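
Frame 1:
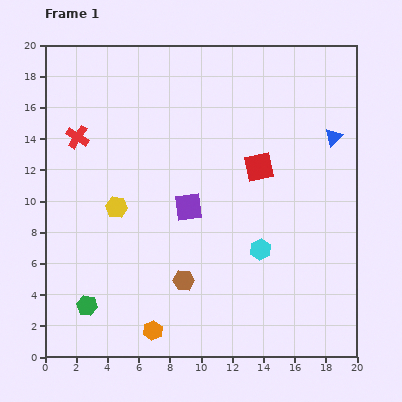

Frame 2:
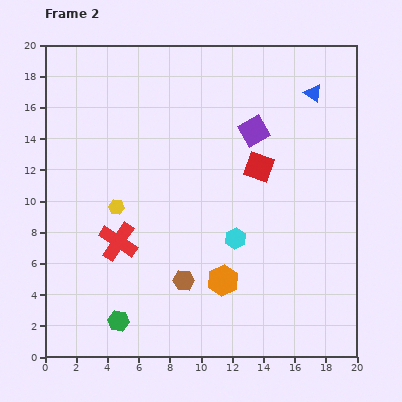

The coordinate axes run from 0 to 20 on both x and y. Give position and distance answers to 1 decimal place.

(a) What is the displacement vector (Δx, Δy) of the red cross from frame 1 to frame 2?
(2.6, -6.7)

The red cross was at (2.1, 14.1) in frame 1 and (4.7, 7.4) in frame 2.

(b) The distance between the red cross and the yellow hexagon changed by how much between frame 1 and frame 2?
-2.9

Distance in frame 1: 5.1. Distance in frame 2: 2.2.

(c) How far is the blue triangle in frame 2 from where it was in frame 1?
3.1

The blue triangle moved from (18.5, 14.1) to (17.2, 16.9), a distance of √(1.3² + 2.8²) ≈ 3.1.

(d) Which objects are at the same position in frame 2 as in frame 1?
the brown hexagon, the red square, the yellow hexagon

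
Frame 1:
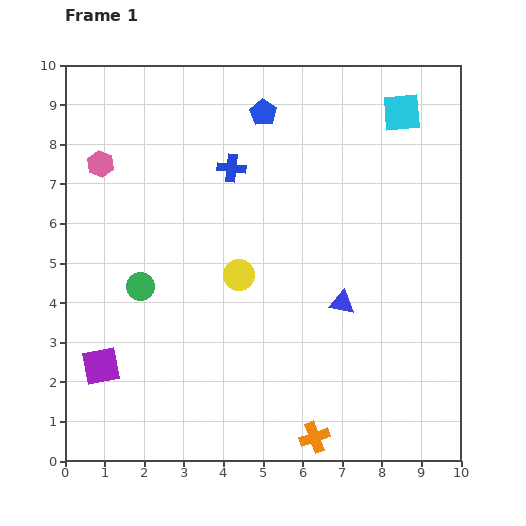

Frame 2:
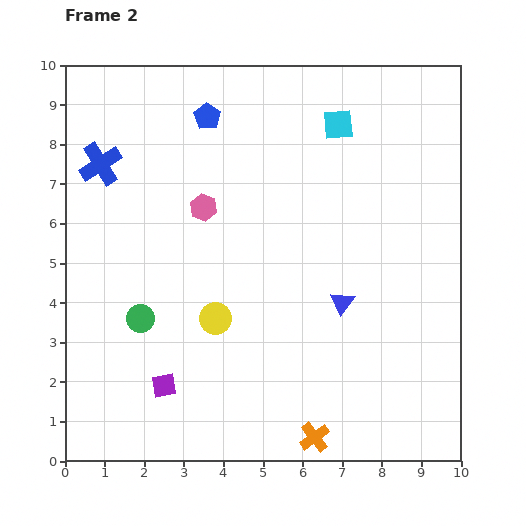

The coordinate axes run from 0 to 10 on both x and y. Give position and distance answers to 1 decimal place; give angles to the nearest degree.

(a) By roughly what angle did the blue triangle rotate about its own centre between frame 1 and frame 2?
54° clockwise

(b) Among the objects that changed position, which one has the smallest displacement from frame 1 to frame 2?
the green circle

(moved 0.8)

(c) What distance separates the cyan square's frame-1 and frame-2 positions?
1.6

The cyan square moved from (8.5, 8.8) to (6.9, 8.5), a distance of √(1.6² + 0.3²) ≈ 1.6.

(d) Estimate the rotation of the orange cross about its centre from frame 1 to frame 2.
17° counter-clockwise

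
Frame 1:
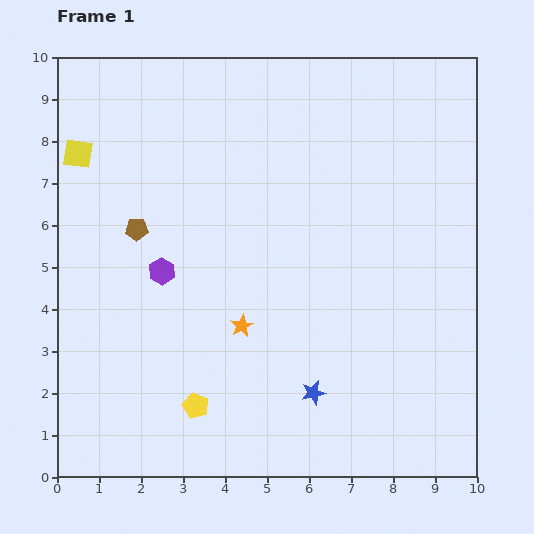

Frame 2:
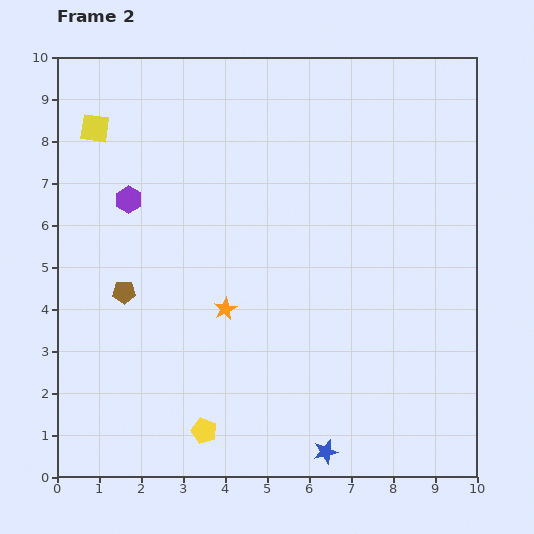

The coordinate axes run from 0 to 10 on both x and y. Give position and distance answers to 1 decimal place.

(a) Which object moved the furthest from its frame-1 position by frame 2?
the purple hexagon

(moved 1.9; next 1.5)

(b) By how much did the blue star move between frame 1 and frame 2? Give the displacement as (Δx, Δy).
(0.3, -1.4)

The blue star was at (6.1, 2.0) in frame 1 and (6.4, 0.6) in frame 2.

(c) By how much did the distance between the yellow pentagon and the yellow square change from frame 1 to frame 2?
+1.1

Distance in frame 1: 6.6. Distance in frame 2: 7.7.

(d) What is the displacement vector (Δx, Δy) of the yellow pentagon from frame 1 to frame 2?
(0.2, -0.6)

The yellow pentagon was at (3.3, 1.7) in frame 1 and (3.5, 1.1) in frame 2.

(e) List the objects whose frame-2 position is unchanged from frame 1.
none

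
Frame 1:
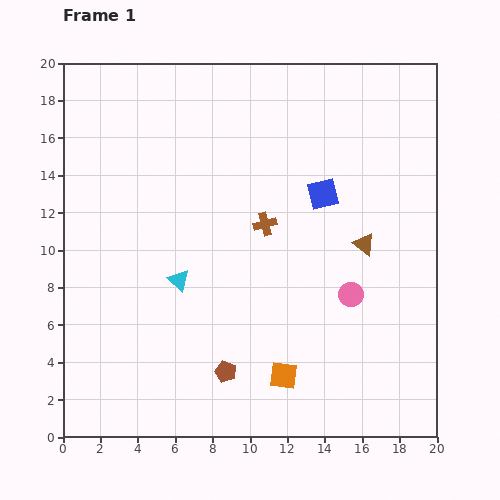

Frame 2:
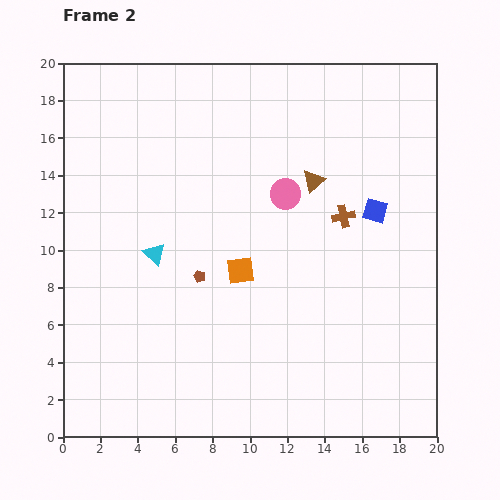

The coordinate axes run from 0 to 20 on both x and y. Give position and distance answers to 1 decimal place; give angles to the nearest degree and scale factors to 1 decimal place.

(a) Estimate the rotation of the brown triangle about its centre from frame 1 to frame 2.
42° clockwise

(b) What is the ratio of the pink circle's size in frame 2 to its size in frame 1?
1.3×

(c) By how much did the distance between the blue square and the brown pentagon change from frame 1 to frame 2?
-0.8

Distance in frame 1: 10.8. Distance in frame 2: 10.0.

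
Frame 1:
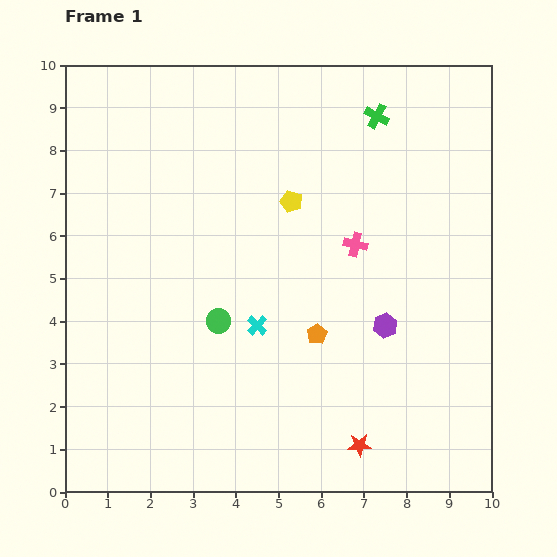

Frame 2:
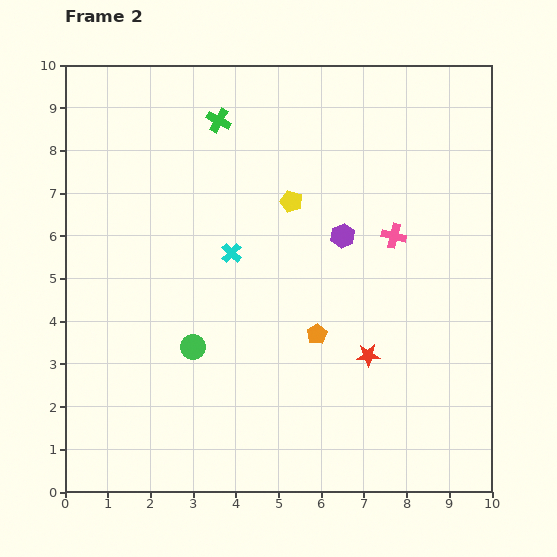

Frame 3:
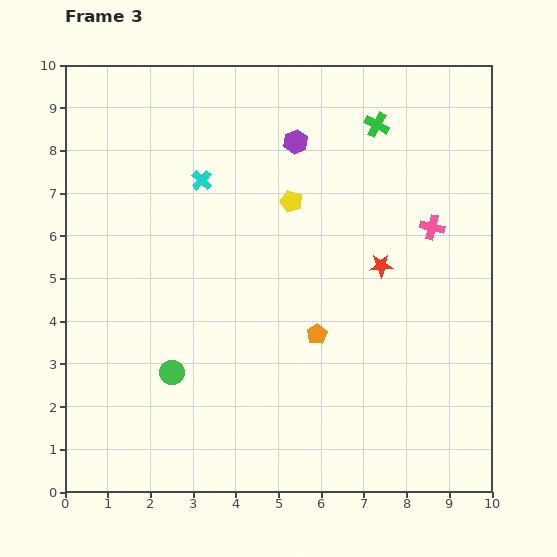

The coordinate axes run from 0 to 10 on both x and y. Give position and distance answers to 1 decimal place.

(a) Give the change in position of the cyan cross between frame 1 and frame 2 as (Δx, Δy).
(-0.6, 1.7)

The cyan cross was at (4.5, 3.9) in frame 1 and (3.9, 5.6) in frame 2.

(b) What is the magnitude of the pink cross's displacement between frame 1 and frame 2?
0.9

The pink cross moved from (6.8, 5.8) to (7.7, 6.0), a distance of √(0.9² + 0.2²) ≈ 0.9.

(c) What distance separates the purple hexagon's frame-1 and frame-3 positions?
4.8

The purple hexagon moved from (7.5, 3.9) to (5.4, 8.2), a distance of √(2.1² + 4.3²) ≈ 4.8.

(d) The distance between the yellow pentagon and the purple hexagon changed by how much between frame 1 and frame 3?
-2.2

Distance in frame 1: 3.6. Distance in frame 3: 1.4.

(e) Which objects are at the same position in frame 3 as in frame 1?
the yellow pentagon, the orange pentagon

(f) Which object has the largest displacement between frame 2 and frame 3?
the green cross

(moved 3.7; next 2.5)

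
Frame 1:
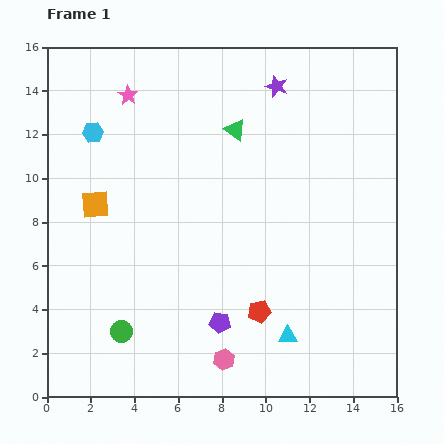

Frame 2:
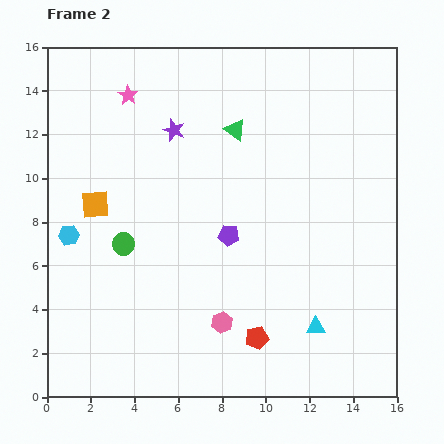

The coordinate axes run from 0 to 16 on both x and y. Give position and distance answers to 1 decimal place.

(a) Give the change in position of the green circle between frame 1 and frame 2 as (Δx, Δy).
(0.1, 4.0)

The green circle was at (3.4, 3.0) in frame 1 and (3.5, 7.0) in frame 2.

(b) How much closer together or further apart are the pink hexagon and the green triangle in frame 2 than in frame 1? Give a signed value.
-1.7

Distance in frame 1: 10.5. Distance in frame 2: 8.8.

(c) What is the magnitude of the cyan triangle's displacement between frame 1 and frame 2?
1.4

The cyan triangle moved from (11.0, 2.8) to (12.3, 3.2), a distance of √(1.3² + 0.4²) ≈ 1.4.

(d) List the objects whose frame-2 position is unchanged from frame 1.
the orange square, the pink star, the green triangle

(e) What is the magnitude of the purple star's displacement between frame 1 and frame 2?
5.1

The purple star moved from (10.5, 14.2) to (5.8, 12.2), a distance of √(4.7² + 2.0²) ≈ 5.1.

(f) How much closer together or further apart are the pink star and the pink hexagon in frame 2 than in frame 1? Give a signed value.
-1.6

Distance in frame 1: 12.9. Distance in frame 2: 11.3.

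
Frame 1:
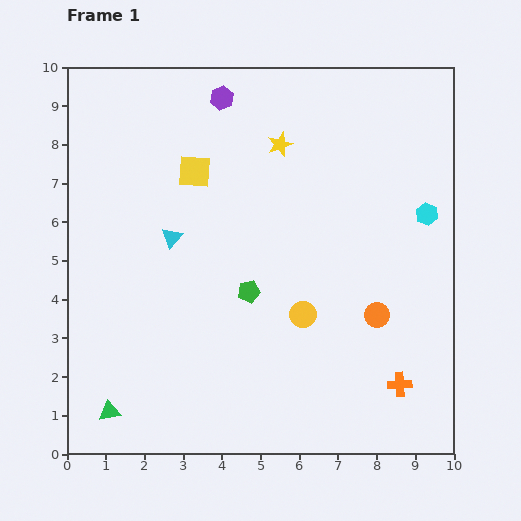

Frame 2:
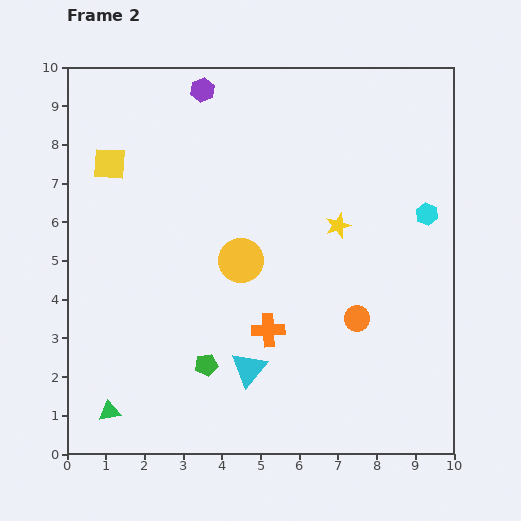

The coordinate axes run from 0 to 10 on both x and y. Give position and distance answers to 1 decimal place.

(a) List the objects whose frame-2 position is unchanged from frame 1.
the green triangle, the cyan hexagon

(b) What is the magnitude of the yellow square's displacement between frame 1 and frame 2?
2.2

The yellow square moved from (3.3, 7.3) to (1.1, 7.5), a distance of √(2.2² + 0.2²) ≈ 2.2.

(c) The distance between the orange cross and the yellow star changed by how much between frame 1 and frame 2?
-3.7

Distance in frame 1: 6.9. Distance in frame 2: 3.2.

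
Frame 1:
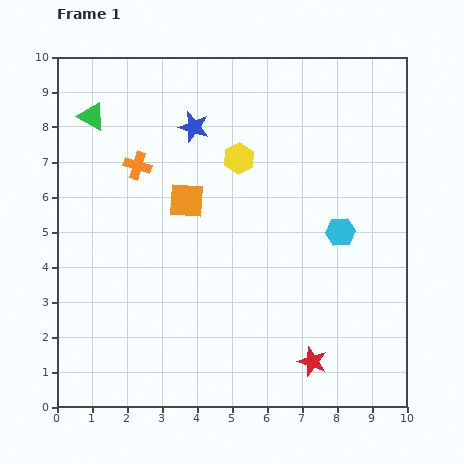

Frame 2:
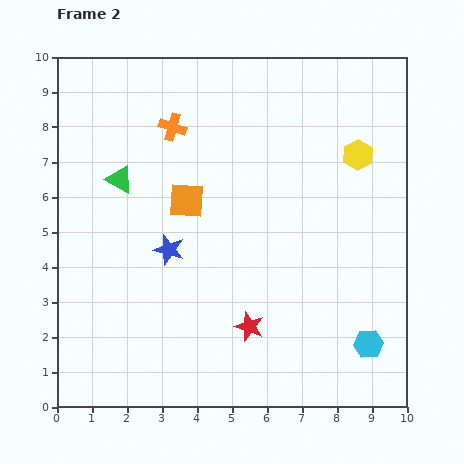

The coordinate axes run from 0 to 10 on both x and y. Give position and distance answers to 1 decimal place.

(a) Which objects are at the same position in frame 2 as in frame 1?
the orange square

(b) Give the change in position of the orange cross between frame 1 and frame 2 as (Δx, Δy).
(1.0, 1.1)

The orange cross was at (2.3, 6.9) in frame 1 and (3.3, 8.0) in frame 2.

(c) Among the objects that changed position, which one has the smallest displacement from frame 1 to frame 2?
the orange cross

(moved 1.5)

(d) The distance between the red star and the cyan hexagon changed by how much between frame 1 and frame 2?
-0.4

Distance in frame 1: 3.8. Distance in frame 2: 3.4.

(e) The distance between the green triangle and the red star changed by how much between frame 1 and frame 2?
-3.8

Distance in frame 1: 9.4. Distance in frame 2: 5.6.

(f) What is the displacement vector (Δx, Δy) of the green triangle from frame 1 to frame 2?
(0.8, -1.8)

The green triangle was at (1.0, 8.3) in frame 1 and (1.8, 6.5) in frame 2.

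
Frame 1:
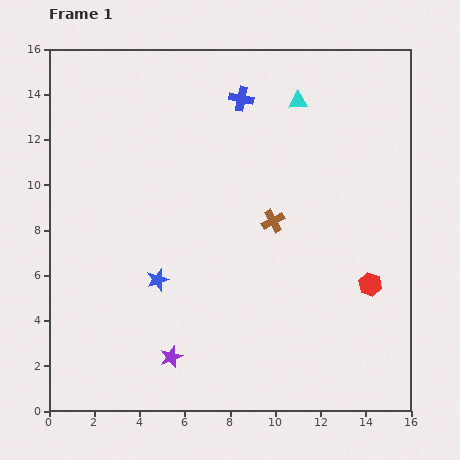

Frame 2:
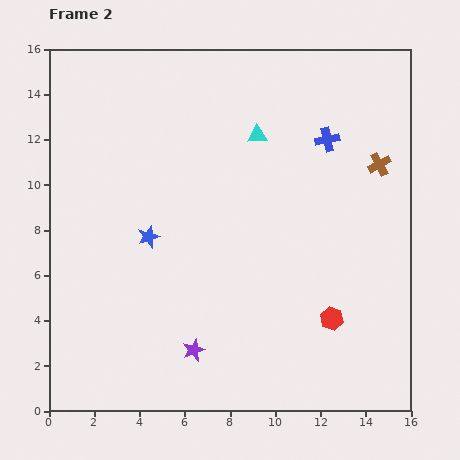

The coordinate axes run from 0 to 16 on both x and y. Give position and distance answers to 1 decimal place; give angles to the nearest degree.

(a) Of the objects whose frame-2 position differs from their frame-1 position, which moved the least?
the purple star

(moved 1.0)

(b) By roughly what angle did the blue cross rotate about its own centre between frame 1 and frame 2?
24° counter-clockwise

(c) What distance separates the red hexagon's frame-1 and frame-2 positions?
2.3

The red hexagon moved from (14.2, 5.6) to (12.5, 4.1), a distance of √(1.7² + 1.5²) ≈ 2.3.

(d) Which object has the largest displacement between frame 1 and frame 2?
the brown cross

(moved 5.3; next 4.2)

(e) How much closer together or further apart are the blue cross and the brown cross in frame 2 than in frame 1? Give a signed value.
-3.1

Distance in frame 1: 5.6. Distance in frame 2: 2.5.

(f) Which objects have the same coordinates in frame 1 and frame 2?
none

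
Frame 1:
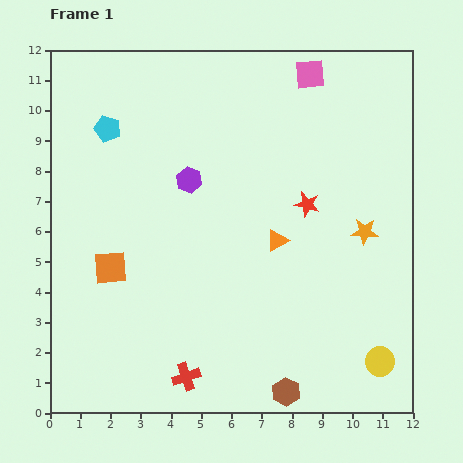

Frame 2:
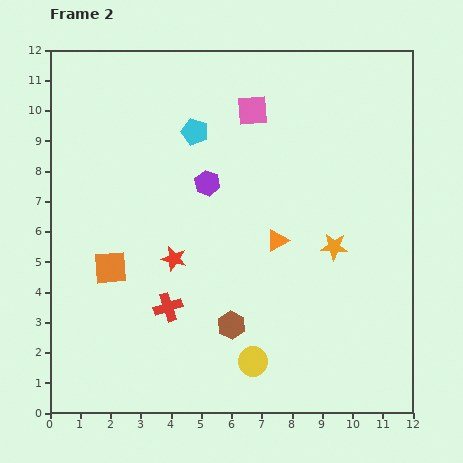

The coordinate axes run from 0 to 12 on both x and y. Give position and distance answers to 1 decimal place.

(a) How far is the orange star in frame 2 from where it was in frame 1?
1.1

The orange star moved from (10.4, 6.0) to (9.4, 5.5), a distance of √(1.0² + 0.5²) ≈ 1.1.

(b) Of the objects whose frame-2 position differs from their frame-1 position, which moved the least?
the purple hexagon

(moved 0.6)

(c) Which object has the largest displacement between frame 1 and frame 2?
the red star

(moved 4.8; next 4.2)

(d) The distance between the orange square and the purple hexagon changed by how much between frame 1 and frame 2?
+0.4

Distance in frame 1: 3.9. Distance in frame 2: 4.3.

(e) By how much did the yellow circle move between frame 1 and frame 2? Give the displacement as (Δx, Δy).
(-4.2, 0.0)

The yellow circle was at (10.9, 1.7) in frame 1 and (6.7, 1.7) in frame 2.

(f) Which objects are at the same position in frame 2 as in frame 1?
the orange square, the orange triangle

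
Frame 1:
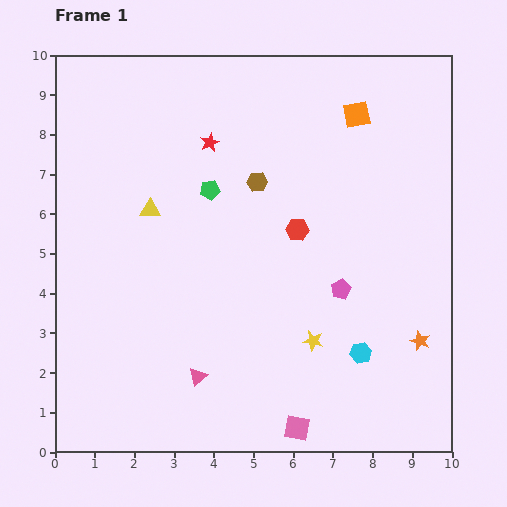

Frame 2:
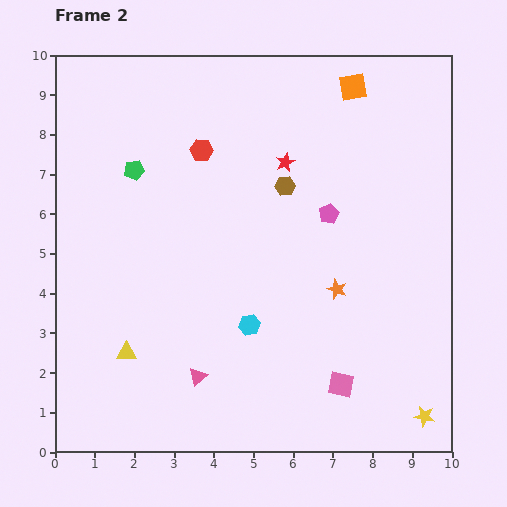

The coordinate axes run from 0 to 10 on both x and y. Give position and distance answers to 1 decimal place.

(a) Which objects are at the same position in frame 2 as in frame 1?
the pink triangle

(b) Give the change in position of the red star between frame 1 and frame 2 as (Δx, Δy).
(1.9, -0.5)

The red star was at (3.9, 7.8) in frame 1 and (5.8, 7.3) in frame 2.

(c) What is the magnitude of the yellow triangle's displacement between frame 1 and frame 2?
3.6

The yellow triangle moved from (2.4, 6.1) to (1.8, 2.5), a distance of √(0.6² + 3.6²) ≈ 3.6.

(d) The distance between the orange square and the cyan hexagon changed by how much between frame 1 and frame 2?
+0.5

Distance in frame 1: 6.0. Distance in frame 2: 6.5.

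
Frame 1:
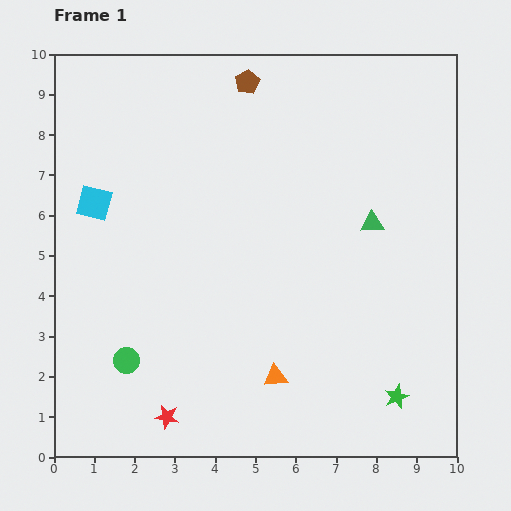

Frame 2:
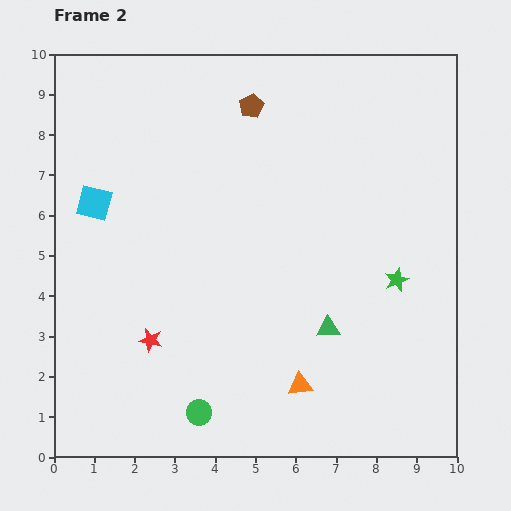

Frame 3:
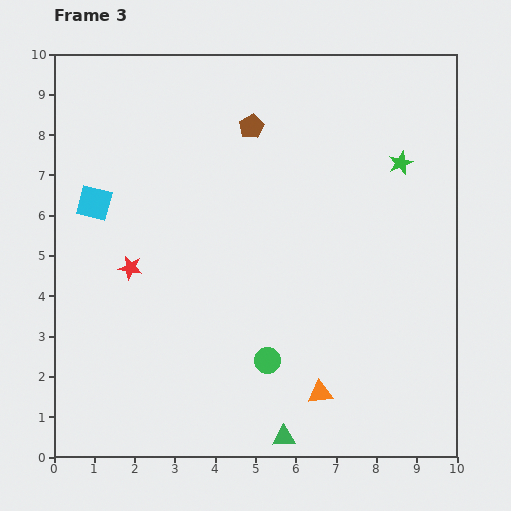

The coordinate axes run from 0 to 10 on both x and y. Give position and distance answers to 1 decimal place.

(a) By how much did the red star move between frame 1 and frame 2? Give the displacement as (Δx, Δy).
(-0.4, 1.9)

The red star was at (2.8, 1.0) in frame 1 and (2.4, 2.9) in frame 2.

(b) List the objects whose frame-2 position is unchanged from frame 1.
the cyan square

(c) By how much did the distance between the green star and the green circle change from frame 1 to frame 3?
-0.9

Distance in frame 1: 6.8. Distance in frame 3: 5.9.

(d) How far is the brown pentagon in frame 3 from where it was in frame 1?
1.1

The brown pentagon moved from (4.8, 9.3) to (4.9, 8.2), a distance of √(0.1² + 1.1²) ≈ 1.1.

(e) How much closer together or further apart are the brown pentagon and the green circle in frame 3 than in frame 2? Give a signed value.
-1.9

Distance in frame 2: 7.7. Distance in frame 3: 5.8.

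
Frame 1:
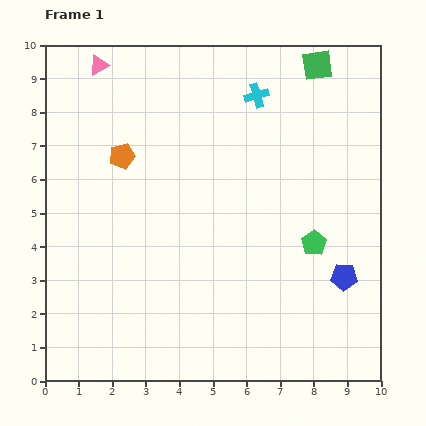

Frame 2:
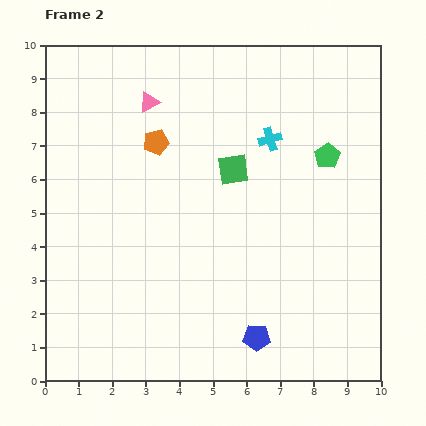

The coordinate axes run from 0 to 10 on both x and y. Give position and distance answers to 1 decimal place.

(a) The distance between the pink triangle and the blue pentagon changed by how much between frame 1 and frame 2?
-1.9

Distance in frame 1: 9.6. Distance in frame 2: 7.7.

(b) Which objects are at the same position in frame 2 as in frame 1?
none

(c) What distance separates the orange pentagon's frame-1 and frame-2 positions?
1.1

The orange pentagon moved from (2.3, 6.7) to (3.3, 7.1), a distance of √(1.0² + 0.4²) ≈ 1.1.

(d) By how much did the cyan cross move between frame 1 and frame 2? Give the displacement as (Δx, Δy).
(0.4, -1.3)

The cyan cross was at (6.3, 8.5) in frame 1 and (6.7, 7.2) in frame 2.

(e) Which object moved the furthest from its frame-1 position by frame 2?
the green square

(moved 4.0; next 3.2)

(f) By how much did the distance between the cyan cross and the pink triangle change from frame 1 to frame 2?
-1.0

Distance in frame 1: 4.8. Distance in frame 2: 3.8.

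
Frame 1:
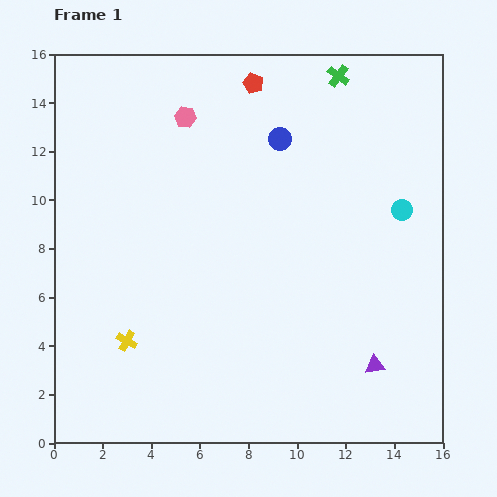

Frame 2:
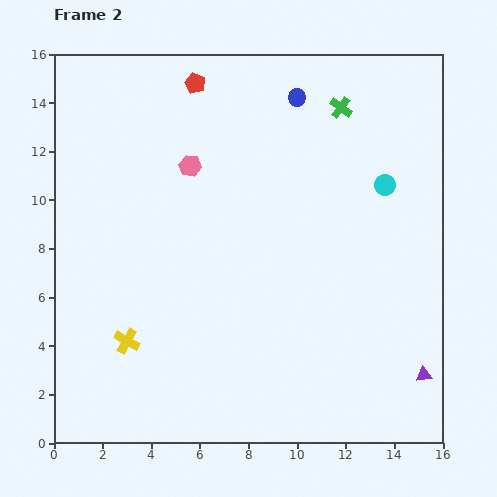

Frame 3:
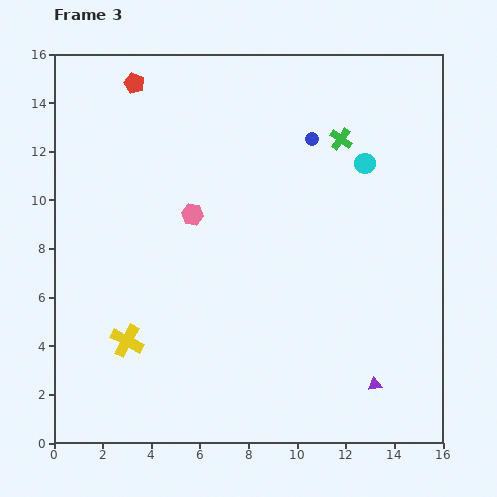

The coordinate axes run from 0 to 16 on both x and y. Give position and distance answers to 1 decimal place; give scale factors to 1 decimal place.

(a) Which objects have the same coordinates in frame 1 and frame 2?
the yellow cross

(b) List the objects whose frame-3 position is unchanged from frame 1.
the yellow cross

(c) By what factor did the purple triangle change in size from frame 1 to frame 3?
0.7×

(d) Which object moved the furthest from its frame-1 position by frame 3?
the red pentagon

(moved 4.9; next 4.0)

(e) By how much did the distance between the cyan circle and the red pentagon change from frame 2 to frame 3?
+1.2

Distance in frame 2: 8.9. Distance in frame 3: 10.1.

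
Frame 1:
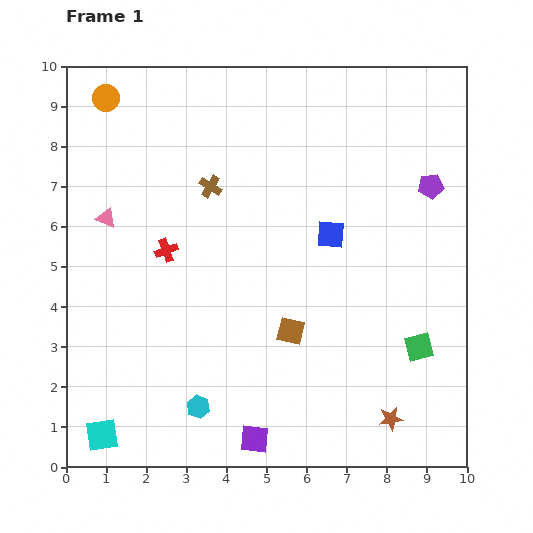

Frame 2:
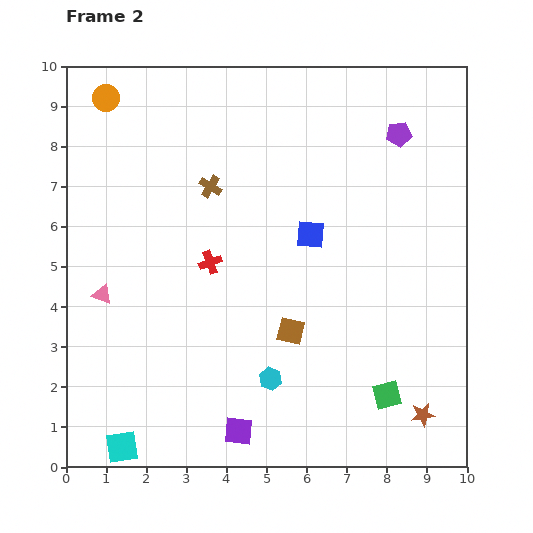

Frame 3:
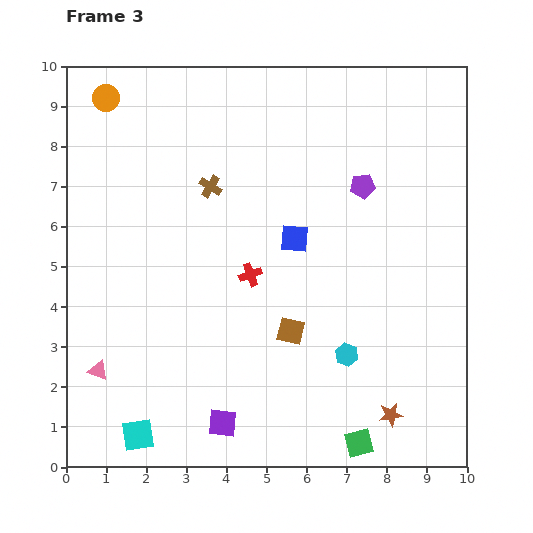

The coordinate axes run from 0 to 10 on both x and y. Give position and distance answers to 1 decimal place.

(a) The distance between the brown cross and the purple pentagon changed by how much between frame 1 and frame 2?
-0.6

Distance in frame 1: 5.5. Distance in frame 2: 4.9.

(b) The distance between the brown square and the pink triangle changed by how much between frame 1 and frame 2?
-0.6

Distance in frame 1: 5.4. Distance in frame 2: 4.8.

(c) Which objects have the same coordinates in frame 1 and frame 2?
the orange circle, the brown square, the brown cross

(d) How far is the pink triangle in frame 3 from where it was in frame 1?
3.8

The pink triangle moved from (1.0, 6.2) to (0.8, 2.4), a distance of √(0.2² + 3.8²) ≈ 3.8.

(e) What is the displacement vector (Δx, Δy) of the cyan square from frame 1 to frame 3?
(0.9, 0.0)

The cyan square was at (0.9, 0.8) in frame 1 and (1.8, 0.8) in frame 3.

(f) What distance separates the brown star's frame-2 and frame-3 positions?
0.8

The brown star moved from (8.9, 1.3) to (8.1, 1.3), a distance of √(0.8² + 0.0²) ≈ 0.8.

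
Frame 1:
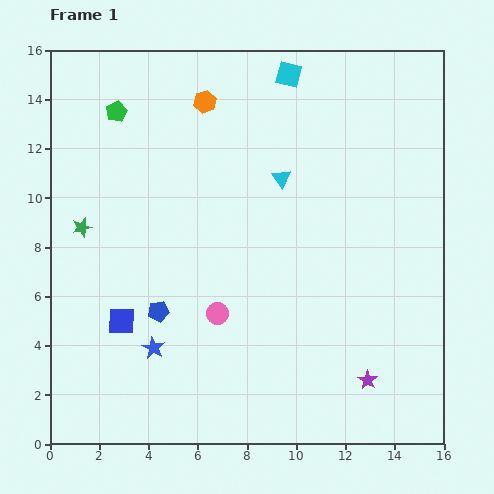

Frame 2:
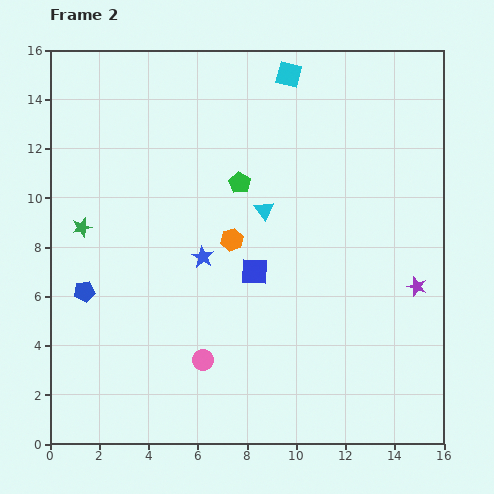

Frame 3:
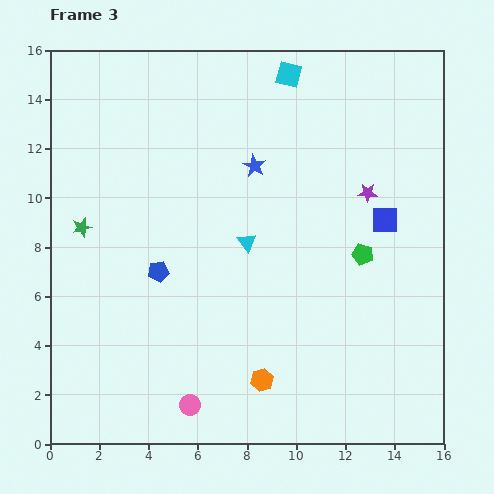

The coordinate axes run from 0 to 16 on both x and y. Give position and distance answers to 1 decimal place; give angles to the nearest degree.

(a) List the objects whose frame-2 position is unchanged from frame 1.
the cyan square, the green star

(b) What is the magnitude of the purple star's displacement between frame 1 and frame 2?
4.3

The purple star moved from (12.9, 2.6) to (14.9, 6.4), a distance of √(2.0² + 3.8²) ≈ 4.3.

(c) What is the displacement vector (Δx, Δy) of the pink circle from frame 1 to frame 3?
(-1.1, -3.7)

The pink circle was at (6.8, 5.3) in frame 1 and (5.7, 1.6) in frame 3.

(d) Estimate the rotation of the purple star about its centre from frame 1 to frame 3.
31° counter-clockwise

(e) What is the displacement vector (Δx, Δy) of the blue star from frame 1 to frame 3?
(4.1, 7.4)

The blue star was at (4.2, 3.9) in frame 1 and (8.3, 11.3) in frame 3.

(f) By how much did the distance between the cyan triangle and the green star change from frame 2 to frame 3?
-0.7

Distance in frame 2: 7.4. Distance in frame 3: 6.7.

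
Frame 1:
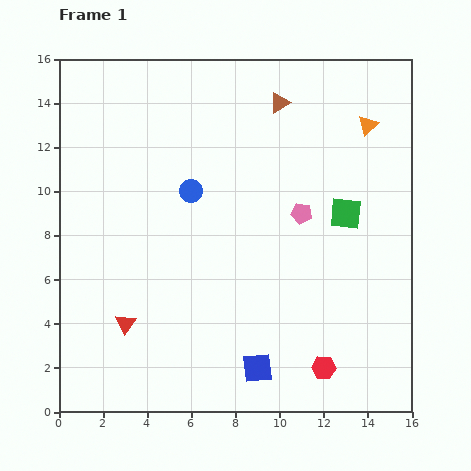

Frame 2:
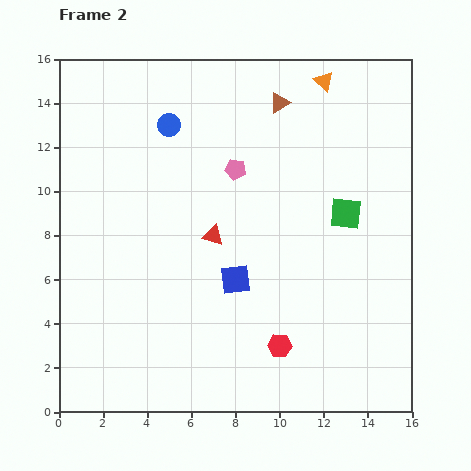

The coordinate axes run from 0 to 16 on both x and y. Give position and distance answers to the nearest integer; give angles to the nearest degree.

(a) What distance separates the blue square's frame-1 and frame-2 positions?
4

The blue square moved from (9, 2) to (8, 6), a distance of √(1² + 4²) ≈ 4.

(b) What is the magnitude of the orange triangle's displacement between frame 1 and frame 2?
3

The orange triangle moved from (14, 13) to (12, 15), a distance of √(2² + 2²) ≈ 3.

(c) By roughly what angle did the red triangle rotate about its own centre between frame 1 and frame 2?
49° counter-clockwise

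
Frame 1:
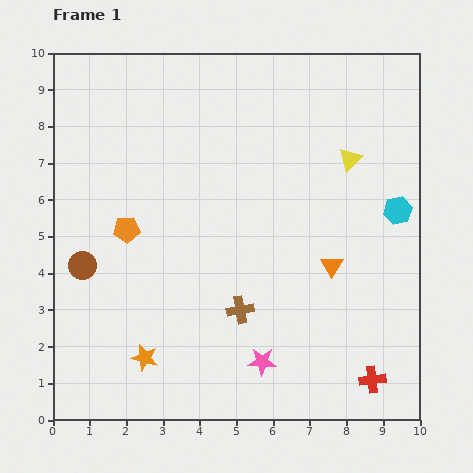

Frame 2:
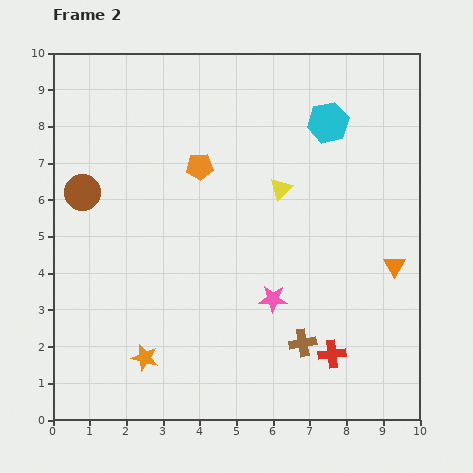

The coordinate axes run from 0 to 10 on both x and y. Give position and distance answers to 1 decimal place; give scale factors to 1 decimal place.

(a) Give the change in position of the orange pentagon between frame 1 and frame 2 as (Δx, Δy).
(2.0, 1.7)

The orange pentagon was at (2.0, 5.2) in frame 1 and (4.0, 6.9) in frame 2.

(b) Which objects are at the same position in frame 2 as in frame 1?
the orange star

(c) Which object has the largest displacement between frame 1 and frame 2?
the cyan hexagon

(moved 3.1; next 2.6)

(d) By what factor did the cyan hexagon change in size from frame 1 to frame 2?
1.5×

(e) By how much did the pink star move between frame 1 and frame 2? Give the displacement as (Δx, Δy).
(0.3, 1.7)

The pink star was at (5.7, 1.6) in frame 1 and (6.0, 3.3) in frame 2.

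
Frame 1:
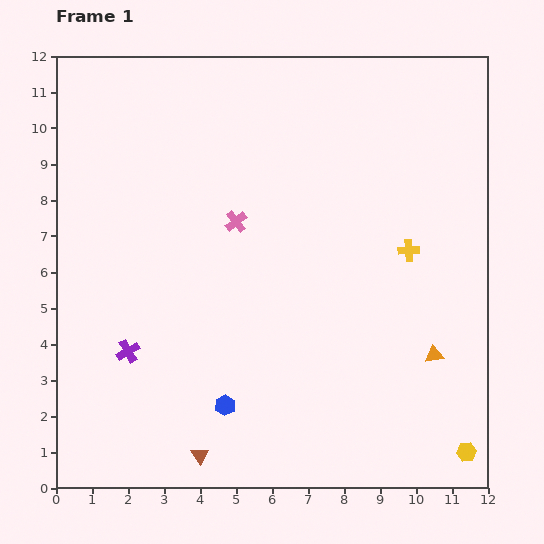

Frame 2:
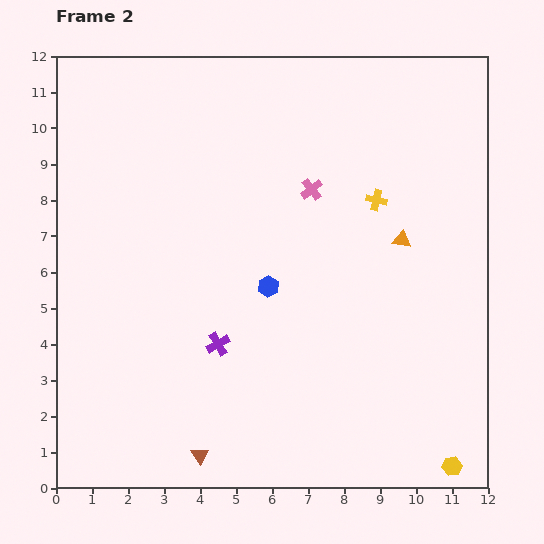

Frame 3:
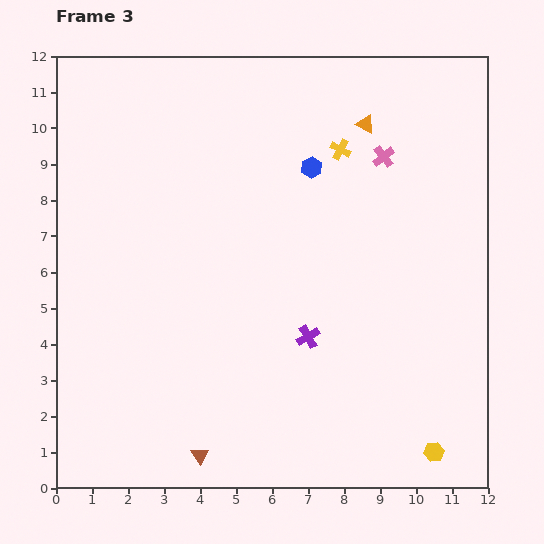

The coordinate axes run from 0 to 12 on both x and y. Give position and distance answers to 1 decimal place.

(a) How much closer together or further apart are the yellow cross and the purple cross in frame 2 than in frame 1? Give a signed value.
-2.4

Distance in frame 1: 8.3. Distance in frame 2: 5.9.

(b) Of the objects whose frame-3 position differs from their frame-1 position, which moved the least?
the yellow hexagon

(moved 0.9)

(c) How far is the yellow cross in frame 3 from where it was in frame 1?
3.4

The yellow cross moved from (9.8, 6.6) to (7.9, 9.4), a distance of √(1.9² + 2.8²) ≈ 3.4.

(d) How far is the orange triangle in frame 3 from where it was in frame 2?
3.4

The orange triangle moved from (9.6, 6.9) to (8.6, 10.1), a distance of √(1.0² + 3.2²) ≈ 3.4.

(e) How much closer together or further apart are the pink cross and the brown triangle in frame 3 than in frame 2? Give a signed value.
+1.7

Distance in frame 2: 8.0. Distance in frame 3: 9.7.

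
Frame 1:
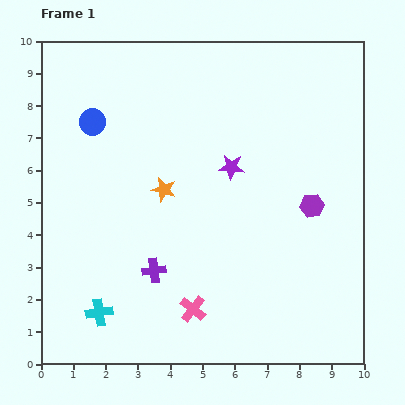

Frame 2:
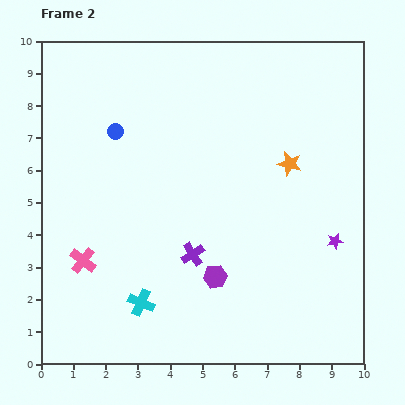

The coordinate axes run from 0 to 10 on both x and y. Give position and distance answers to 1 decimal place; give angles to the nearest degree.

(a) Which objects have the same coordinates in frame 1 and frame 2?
none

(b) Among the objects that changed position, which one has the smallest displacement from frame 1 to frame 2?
the blue circle

(moved 0.8)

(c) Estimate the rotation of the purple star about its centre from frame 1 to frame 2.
16° counter-clockwise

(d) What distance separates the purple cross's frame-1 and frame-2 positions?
1.3

The purple cross moved from (3.5, 2.9) to (4.7, 3.4), a distance of √(1.2² + 0.5²) ≈ 1.3.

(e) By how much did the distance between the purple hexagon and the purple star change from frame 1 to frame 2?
+1.1

Distance in frame 1: 2.8. Distance in frame 2: 3.9.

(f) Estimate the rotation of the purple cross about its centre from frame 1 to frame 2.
27° counter-clockwise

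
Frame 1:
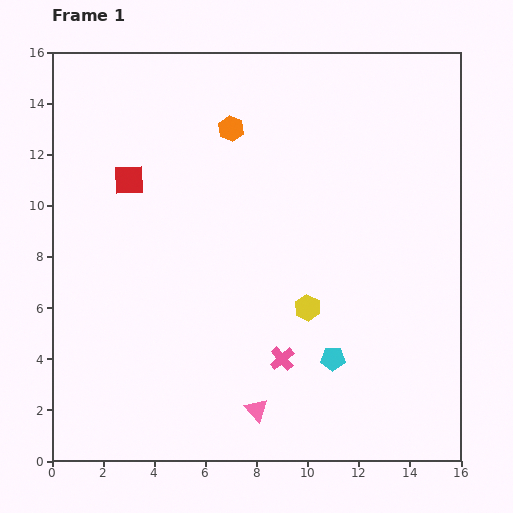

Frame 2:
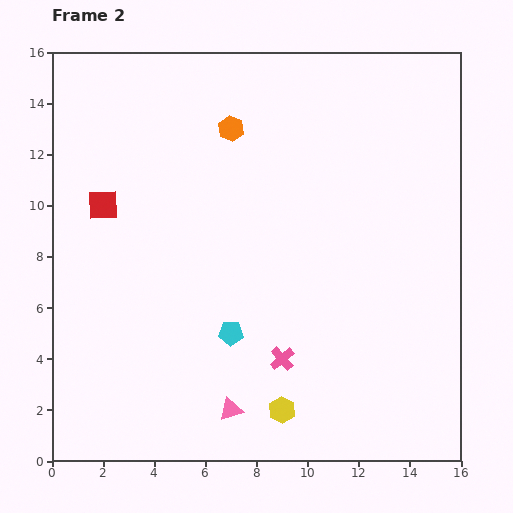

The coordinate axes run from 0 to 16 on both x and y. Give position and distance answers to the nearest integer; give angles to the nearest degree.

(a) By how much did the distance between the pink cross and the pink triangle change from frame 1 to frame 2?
+1

Distance in frame 1: 2. Distance in frame 2: 3.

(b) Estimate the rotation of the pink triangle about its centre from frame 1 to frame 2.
54° clockwise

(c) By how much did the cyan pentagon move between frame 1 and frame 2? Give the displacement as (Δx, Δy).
(-4, 1)

The cyan pentagon was at (11, 4) in frame 1 and (7, 5) in frame 2.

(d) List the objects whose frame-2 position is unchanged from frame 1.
the orange hexagon, the pink cross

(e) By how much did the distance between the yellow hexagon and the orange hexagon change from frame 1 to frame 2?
+3

Distance in frame 1: 8. Distance in frame 2: 11.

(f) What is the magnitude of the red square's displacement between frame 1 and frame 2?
1

The red square moved from (3, 11) to (2, 10), a distance of √(1² + 1²) ≈ 1.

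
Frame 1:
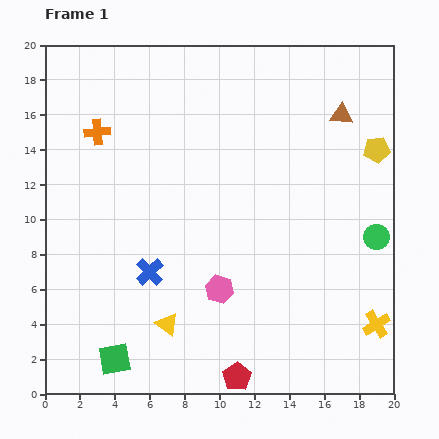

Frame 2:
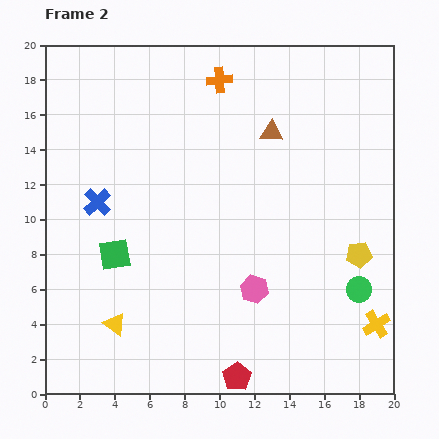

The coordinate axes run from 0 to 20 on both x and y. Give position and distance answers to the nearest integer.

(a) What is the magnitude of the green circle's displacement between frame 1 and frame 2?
3

The green circle moved from (19, 9) to (18, 6), a distance of √(1² + 3²) ≈ 3.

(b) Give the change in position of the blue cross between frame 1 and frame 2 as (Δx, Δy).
(-3, 4)

The blue cross was at (6, 7) in frame 1 and (3, 11) in frame 2.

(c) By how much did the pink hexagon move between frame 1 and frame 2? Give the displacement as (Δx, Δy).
(2, 0)

The pink hexagon was at (10, 6) in frame 1 and (12, 6) in frame 2.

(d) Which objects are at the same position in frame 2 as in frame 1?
the red pentagon, the yellow cross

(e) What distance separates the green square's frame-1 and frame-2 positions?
6

The green square moved from (4, 2) to (4, 8), a distance of √(0² + 6²) ≈ 6.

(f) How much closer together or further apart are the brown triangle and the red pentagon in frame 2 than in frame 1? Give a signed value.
-2

Distance in frame 1: 16. Distance in frame 2: 14.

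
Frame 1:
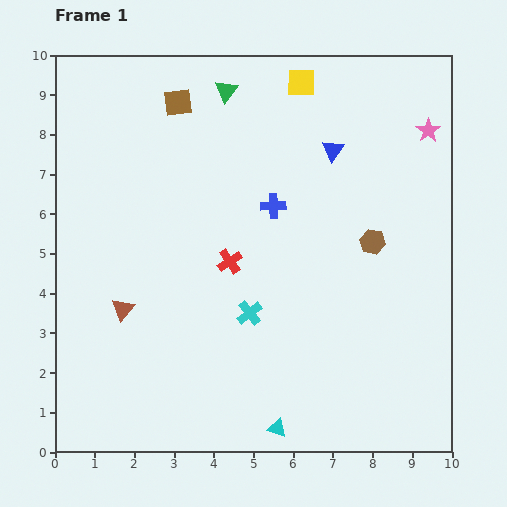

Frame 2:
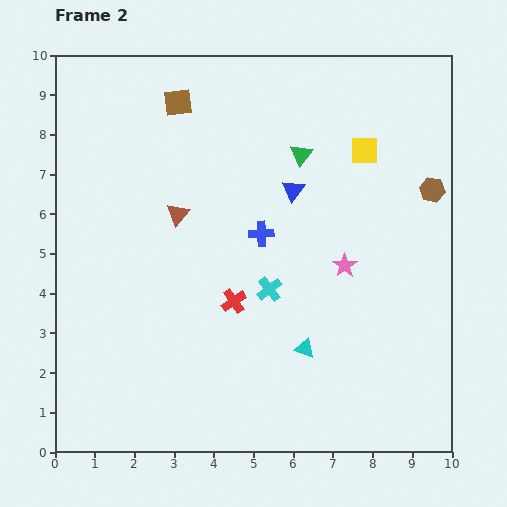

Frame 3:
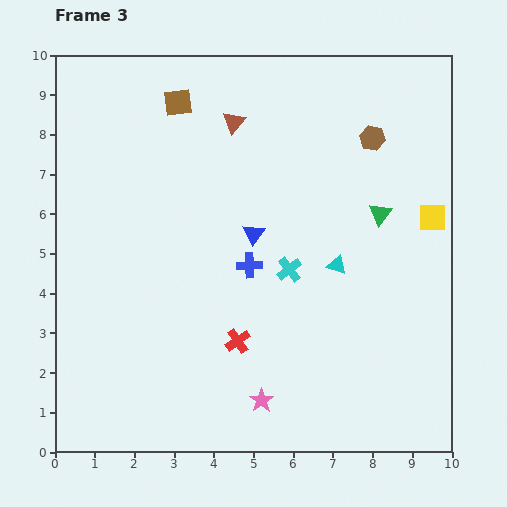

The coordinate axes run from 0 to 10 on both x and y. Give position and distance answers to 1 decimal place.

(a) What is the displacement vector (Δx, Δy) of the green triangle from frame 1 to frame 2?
(1.9, -1.6)

The green triangle was at (4.3, 9.1) in frame 1 and (6.2, 7.5) in frame 2.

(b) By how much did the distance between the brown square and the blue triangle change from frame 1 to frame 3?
-0.3

Distance in frame 1: 4.1. Distance in frame 3: 3.8.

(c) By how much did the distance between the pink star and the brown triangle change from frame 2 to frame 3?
+2.6

Distance in frame 2: 4.4. Distance in frame 3: 7.0.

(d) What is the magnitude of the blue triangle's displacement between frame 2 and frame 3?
1.5

The blue triangle moved from (6.0, 6.6) to (5.0, 5.5), a distance of √(1.0² + 1.1²) ≈ 1.5.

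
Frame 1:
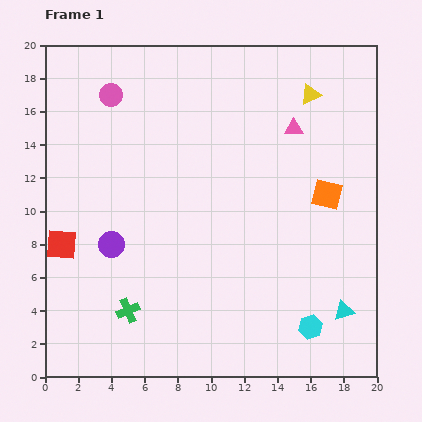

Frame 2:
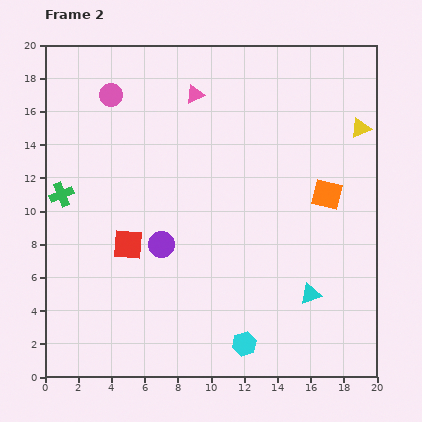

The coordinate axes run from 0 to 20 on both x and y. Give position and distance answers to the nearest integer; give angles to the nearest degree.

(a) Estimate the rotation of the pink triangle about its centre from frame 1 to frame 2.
24° counter-clockwise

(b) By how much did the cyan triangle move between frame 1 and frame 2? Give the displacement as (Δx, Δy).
(-2, 1)

The cyan triangle was at (18, 4) in frame 1 and (16, 5) in frame 2.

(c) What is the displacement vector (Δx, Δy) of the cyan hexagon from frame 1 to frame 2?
(-4, -1)

The cyan hexagon was at (16, 3) in frame 1 and (12, 2) in frame 2.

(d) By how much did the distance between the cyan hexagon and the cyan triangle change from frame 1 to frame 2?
+3

Distance in frame 1: 2. Distance in frame 2: 5.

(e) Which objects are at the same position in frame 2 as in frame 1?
the pink circle, the orange square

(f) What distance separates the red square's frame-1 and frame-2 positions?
4

The red square moved from (1, 8) to (5, 8), a distance of √(4² + 0²) ≈ 4.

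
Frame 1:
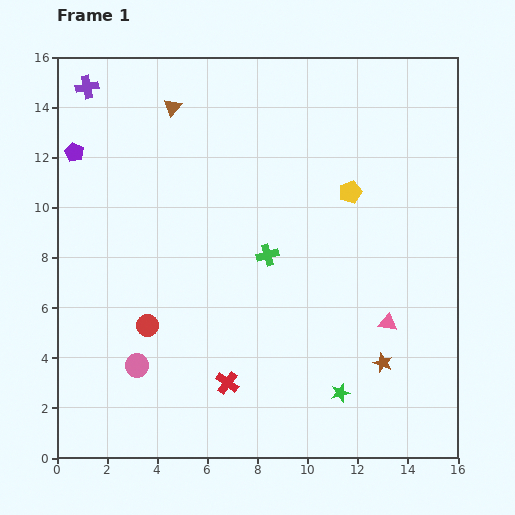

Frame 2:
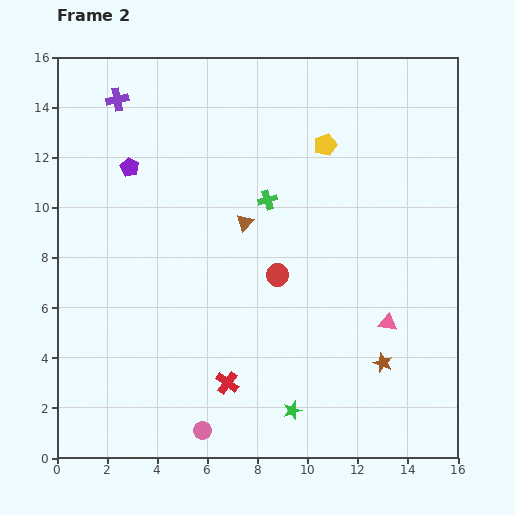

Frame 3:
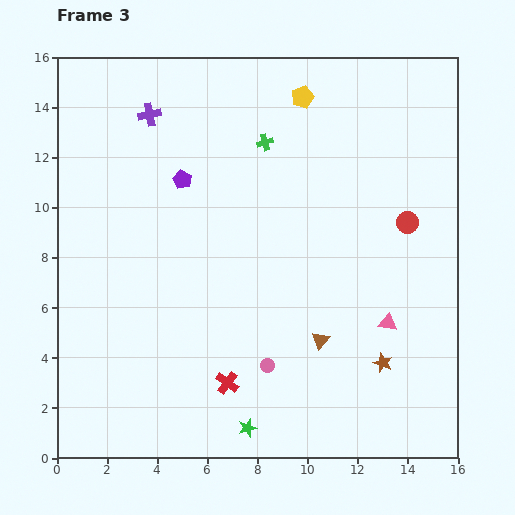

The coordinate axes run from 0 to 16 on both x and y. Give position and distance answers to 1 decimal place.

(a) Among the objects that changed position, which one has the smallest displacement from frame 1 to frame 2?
the purple cross

(moved 1.3)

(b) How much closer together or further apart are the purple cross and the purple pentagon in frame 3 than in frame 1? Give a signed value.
+0.3

Distance in frame 1: 2.6. Distance in frame 3: 2.9.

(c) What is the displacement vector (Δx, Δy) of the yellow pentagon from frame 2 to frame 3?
(-0.9, 1.9)

The yellow pentagon was at (10.7, 12.5) in frame 2 and (9.8, 14.4) in frame 3.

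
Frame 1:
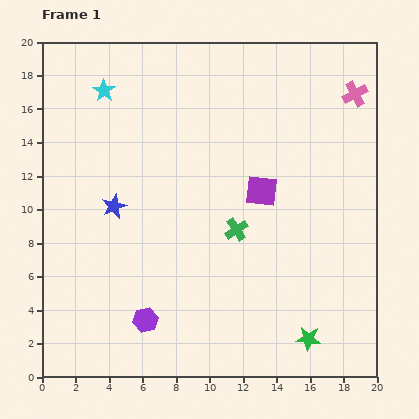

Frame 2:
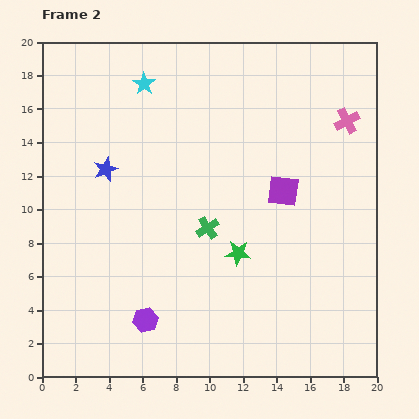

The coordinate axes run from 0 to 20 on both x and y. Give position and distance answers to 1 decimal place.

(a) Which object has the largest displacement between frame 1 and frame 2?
the green star

(moved 6.6; next 2.4)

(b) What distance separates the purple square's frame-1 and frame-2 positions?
1.3

The purple square moved from (13.1, 11.1) to (14.4, 11.1), a distance of √(1.3² + 0.0²) ≈ 1.3.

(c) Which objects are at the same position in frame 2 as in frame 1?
the purple hexagon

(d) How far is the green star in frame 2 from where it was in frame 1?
6.6

The green star moved from (15.9, 2.3) to (11.7, 7.4), a distance of √(4.2² + 5.1²) ≈ 6.6.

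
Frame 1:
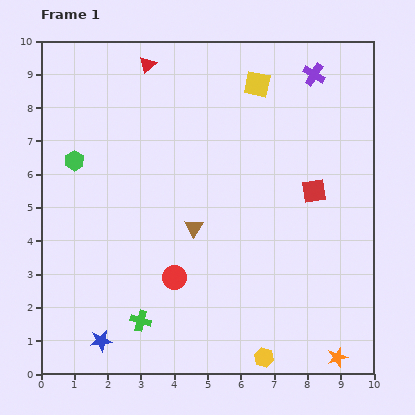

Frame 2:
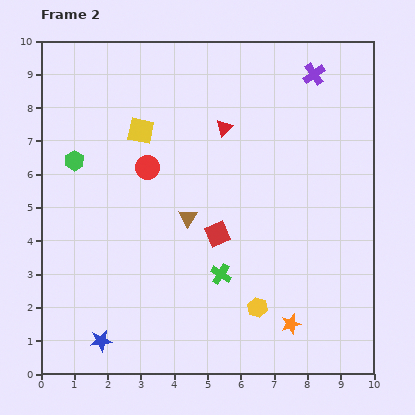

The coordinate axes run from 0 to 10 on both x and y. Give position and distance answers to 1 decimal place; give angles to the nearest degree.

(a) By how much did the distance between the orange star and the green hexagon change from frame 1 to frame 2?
-1.8

Distance in frame 1: 9.9. Distance in frame 2: 8.1.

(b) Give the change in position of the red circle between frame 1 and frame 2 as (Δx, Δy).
(-0.8, 3.3)

The red circle was at (4.0, 2.9) in frame 1 and (3.2, 6.2) in frame 2.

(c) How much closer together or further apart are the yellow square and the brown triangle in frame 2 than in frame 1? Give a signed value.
-1.7

Distance in frame 1: 4.7. Distance in frame 2: 3.0.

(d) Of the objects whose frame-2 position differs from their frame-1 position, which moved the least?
the brown triangle

(moved 0.4)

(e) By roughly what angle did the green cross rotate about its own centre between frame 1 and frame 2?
16° clockwise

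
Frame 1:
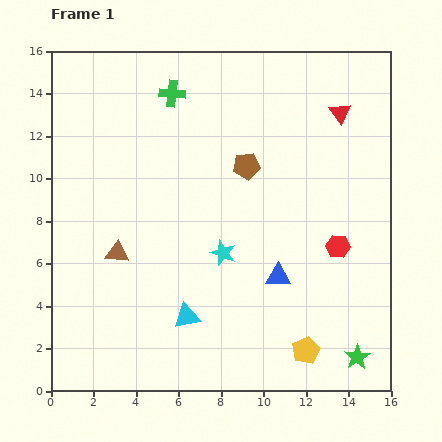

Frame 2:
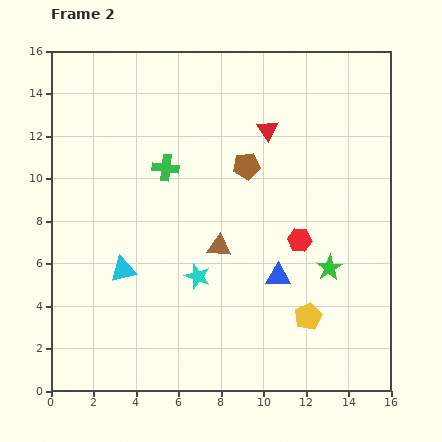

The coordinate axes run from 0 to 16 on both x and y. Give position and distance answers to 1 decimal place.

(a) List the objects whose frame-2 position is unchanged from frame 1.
the brown pentagon, the blue triangle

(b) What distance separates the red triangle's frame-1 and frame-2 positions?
3.5

The red triangle moved from (13.6, 13.1) to (10.2, 12.3), a distance of √(3.4² + 0.8²) ≈ 3.5.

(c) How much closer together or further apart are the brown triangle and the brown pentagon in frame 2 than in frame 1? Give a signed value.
-3.3

Distance in frame 1: 7.3. Distance in frame 2: 4.0.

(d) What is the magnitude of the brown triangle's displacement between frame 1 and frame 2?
4.8

The brown triangle moved from (3.1, 6.5) to (7.9, 6.8), a distance of √(4.8² + 0.3²) ≈ 4.8.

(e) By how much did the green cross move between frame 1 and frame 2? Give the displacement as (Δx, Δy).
(-0.3, -3.5)

The green cross was at (5.7, 14.0) in frame 1 and (5.4, 10.5) in frame 2.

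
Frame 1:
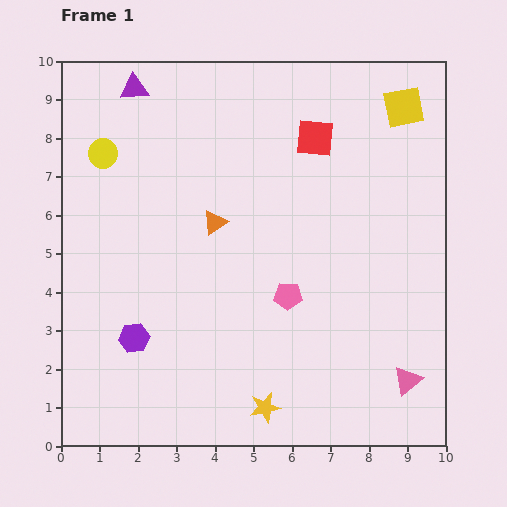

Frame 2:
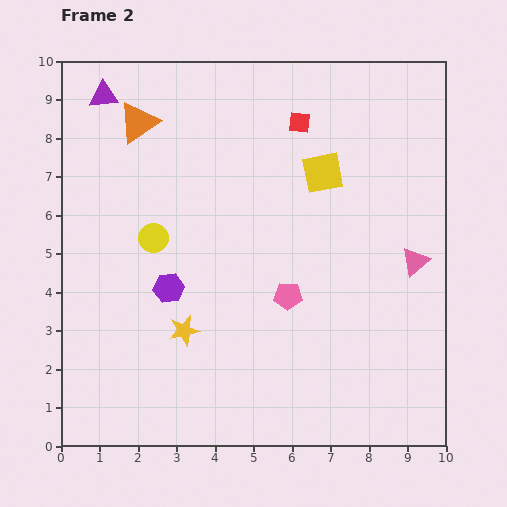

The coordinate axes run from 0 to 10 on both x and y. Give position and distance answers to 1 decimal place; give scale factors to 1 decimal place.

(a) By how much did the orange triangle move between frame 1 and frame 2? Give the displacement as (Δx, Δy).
(-2.0, 2.6)

The orange triangle was at (4.0, 5.8) in frame 1 and (2.0, 8.4) in frame 2.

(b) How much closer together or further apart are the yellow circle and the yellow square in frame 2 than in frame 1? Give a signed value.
-3.2

Distance in frame 1: 7.9. Distance in frame 2: 4.7.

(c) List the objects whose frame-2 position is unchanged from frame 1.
the pink pentagon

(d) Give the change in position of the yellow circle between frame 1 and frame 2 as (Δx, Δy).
(1.3, -2.2)

The yellow circle was at (1.1, 7.6) in frame 1 and (2.4, 5.4) in frame 2.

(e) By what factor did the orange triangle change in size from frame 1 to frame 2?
1.7×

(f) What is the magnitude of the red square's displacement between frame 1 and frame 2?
0.6

The red square moved from (6.6, 8.0) to (6.2, 8.4), a distance of √(0.4² + 0.4²) ≈ 0.6.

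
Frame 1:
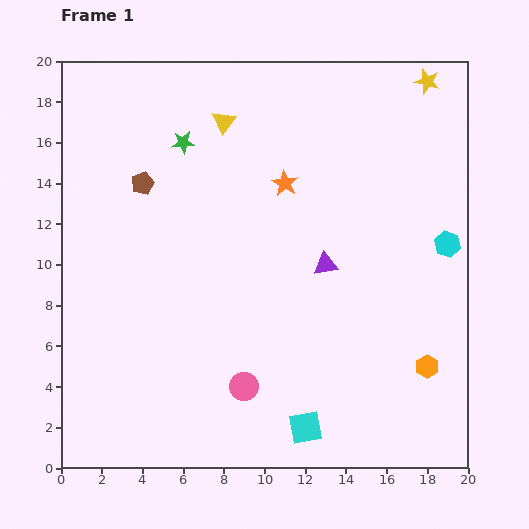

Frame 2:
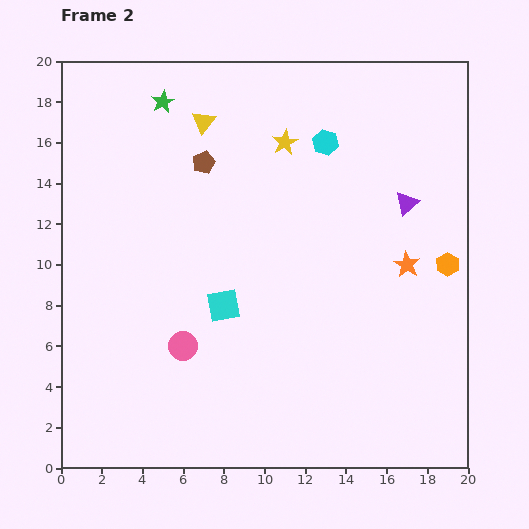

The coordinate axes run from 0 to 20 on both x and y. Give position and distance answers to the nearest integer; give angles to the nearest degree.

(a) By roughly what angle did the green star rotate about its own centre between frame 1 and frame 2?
25° counter-clockwise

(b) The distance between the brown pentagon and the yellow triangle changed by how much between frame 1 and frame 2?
-3

Distance in frame 1: 5. Distance in frame 2: 2.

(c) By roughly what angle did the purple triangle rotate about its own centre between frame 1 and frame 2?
32° counter-clockwise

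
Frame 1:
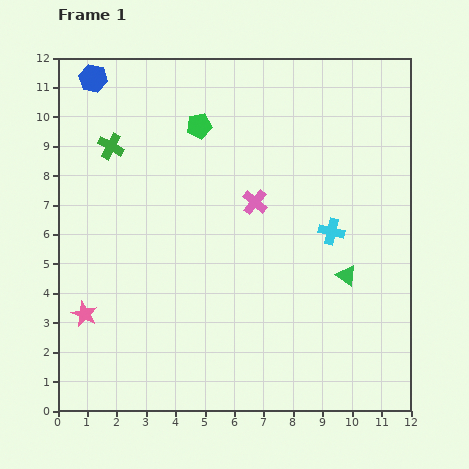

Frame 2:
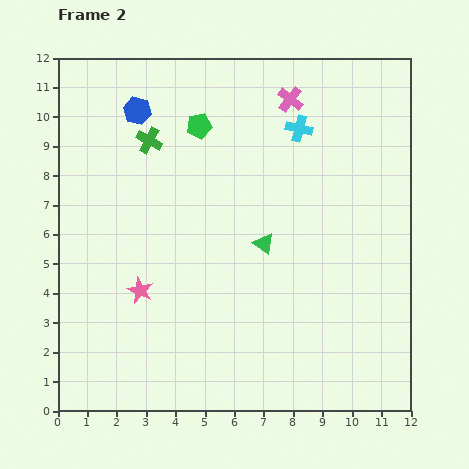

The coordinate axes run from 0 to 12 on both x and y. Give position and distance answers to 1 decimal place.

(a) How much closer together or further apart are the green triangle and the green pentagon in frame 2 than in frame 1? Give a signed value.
-2.5

Distance in frame 1: 7.1. Distance in frame 2: 4.6.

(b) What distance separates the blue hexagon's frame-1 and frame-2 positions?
1.9

The blue hexagon moved from (1.2, 11.3) to (2.7, 10.2), a distance of √(1.5² + 1.1²) ≈ 1.9.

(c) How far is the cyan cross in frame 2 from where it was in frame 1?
3.7

The cyan cross moved from (9.3, 6.1) to (8.2, 9.6), a distance of √(1.1² + 3.5²) ≈ 3.7.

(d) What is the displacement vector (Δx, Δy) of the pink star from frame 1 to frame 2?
(1.9, 0.8)

The pink star was at (0.9, 3.3) in frame 1 and (2.8, 4.1) in frame 2.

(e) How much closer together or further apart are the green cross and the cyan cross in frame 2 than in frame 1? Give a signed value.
-2.9

Distance in frame 1: 8.0. Distance in frame 2: 5.1.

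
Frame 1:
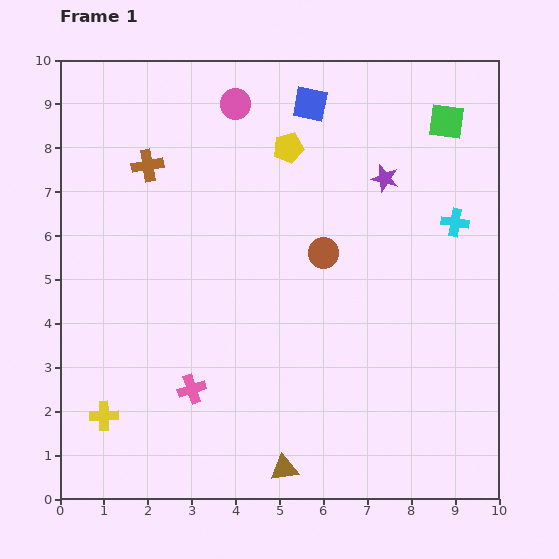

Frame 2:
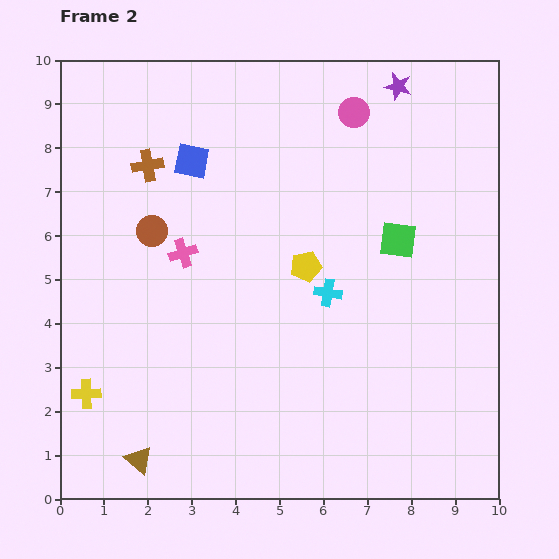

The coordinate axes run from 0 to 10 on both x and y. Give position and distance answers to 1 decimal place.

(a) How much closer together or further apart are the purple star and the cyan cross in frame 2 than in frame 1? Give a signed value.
+3.1

Distance in frame 1: 1.9. Distance in frame 2: 5.0.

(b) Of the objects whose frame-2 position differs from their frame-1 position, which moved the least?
the yellow cross

(moved 0.6)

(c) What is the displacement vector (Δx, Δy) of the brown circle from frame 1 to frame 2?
(-3.9, 0.5)

The brown circle was at (6.0, 5.6) in frame 1 and (2.1, 6.1) in frame 2.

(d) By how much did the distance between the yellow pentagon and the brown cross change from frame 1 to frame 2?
+1.1

Distance in frame 1: 3.2. Distance in frame 2: 4.3.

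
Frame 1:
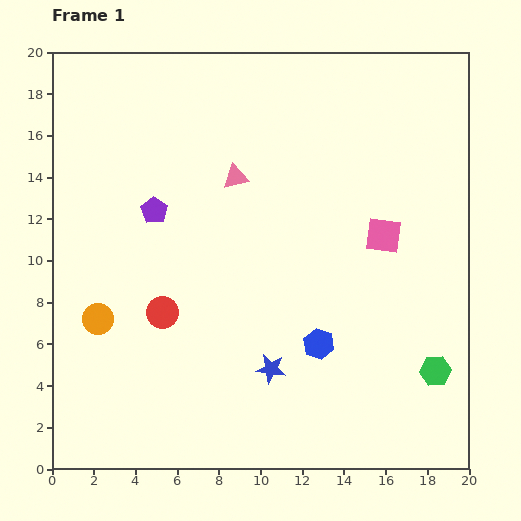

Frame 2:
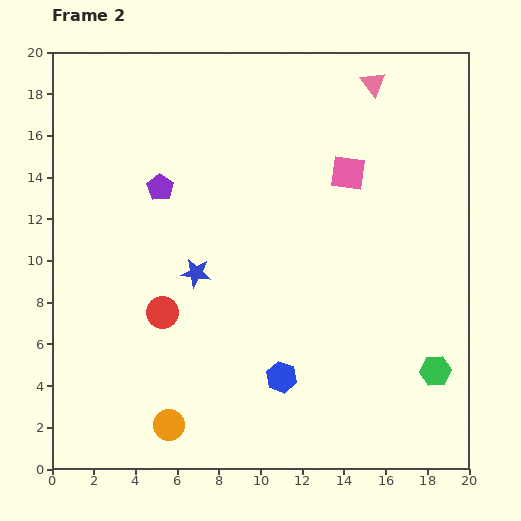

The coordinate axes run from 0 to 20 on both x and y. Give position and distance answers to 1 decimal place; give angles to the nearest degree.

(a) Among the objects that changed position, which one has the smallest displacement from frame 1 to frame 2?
the purple pentagon

(moved 1.1)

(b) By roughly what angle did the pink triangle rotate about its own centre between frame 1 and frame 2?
54° counter-clockwise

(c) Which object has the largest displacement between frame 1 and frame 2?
the pink triangle

(moved 8.0; next 6.1)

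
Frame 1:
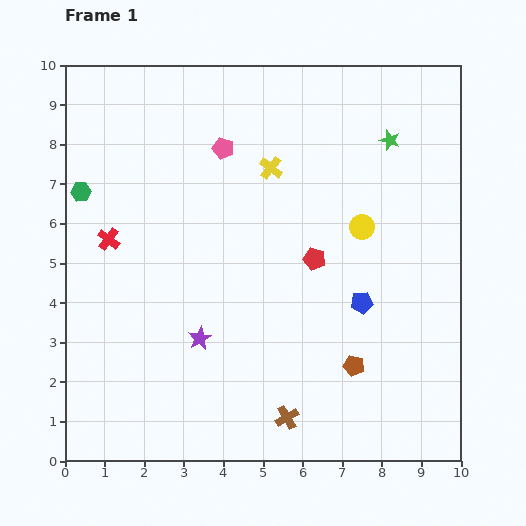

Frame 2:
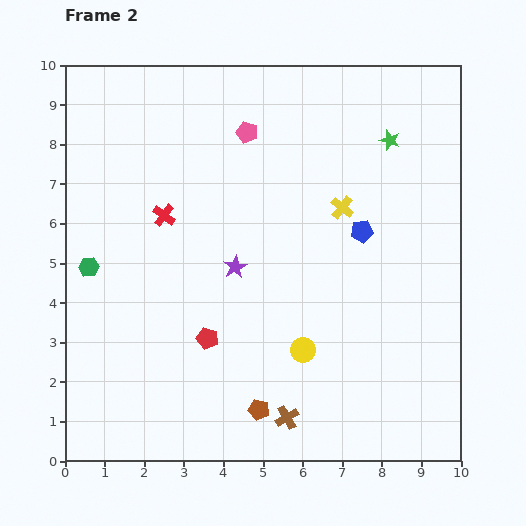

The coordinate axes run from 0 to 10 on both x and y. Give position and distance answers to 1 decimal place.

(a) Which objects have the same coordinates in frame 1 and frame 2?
the brown cross, the green star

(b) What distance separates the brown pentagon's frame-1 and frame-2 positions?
2.6

The brown pentagon moved from (7.3, 2.4) to (4.9, 1.3), a distance of √(2.4² + 1.1²) ≈ 2.6.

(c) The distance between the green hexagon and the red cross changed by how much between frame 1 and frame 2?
+0.9

Distance in frame 1: 1.4. Distance in frame 2: 2.3.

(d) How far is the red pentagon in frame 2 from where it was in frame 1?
3.4

The red pentagon moved from (6.3, 5.1) to (3.6, 3.1), a distance of √(2.7² + 2.0²) ≈ 3.4.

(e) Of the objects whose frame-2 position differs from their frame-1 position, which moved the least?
the pink pentagon

(moved 0.7)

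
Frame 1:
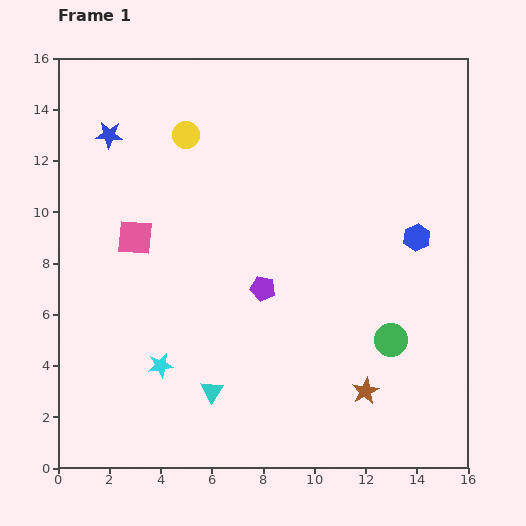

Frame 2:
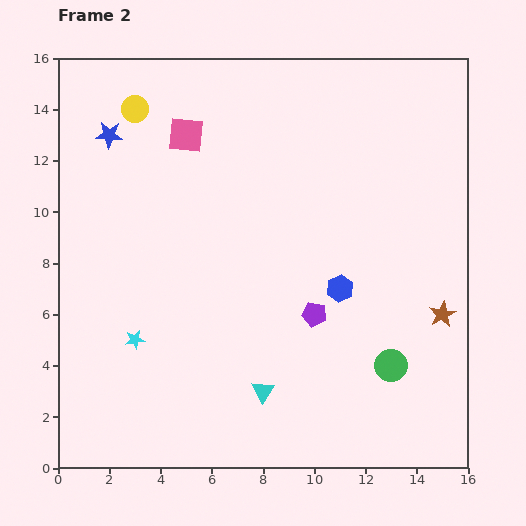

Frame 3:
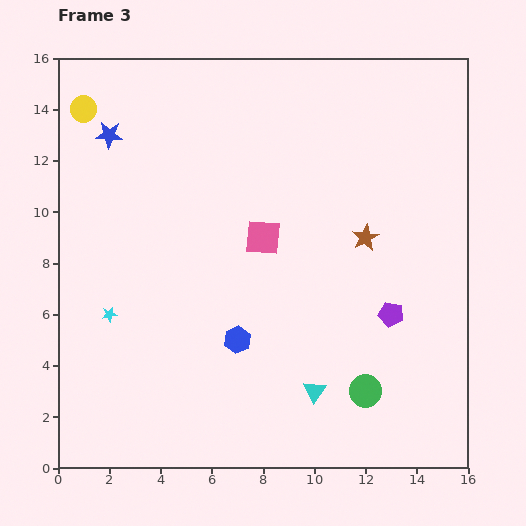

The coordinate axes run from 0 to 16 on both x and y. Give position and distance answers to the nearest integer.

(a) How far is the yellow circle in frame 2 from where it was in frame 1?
2

The yellow circle moved from (5, 13) to (3, 14), a distance of √(2² + 1²) ≈ 2.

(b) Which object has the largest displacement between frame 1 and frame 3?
the blue hexagon

(moved 8; next 6)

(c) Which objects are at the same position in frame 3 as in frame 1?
the blue star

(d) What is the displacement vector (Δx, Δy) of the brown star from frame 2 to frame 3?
(-3, 3)

The brown star was at (15, 6) in frame 2 and (12, 9) in frame 3.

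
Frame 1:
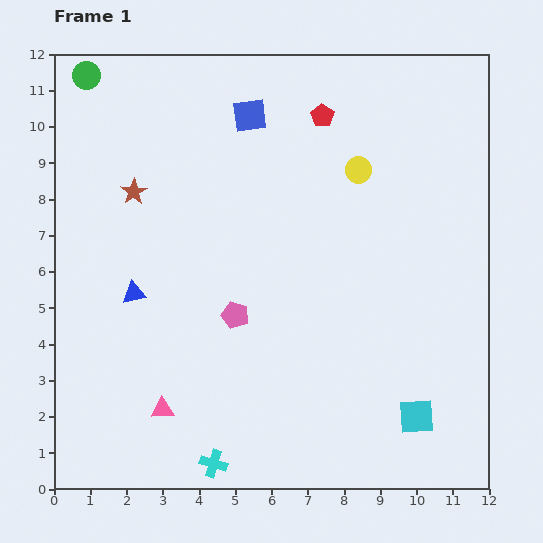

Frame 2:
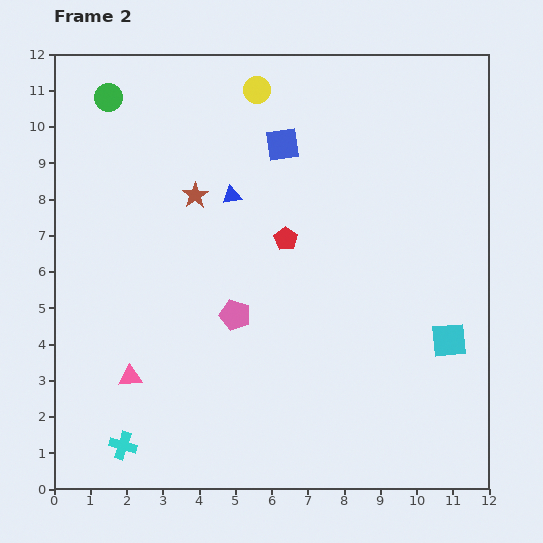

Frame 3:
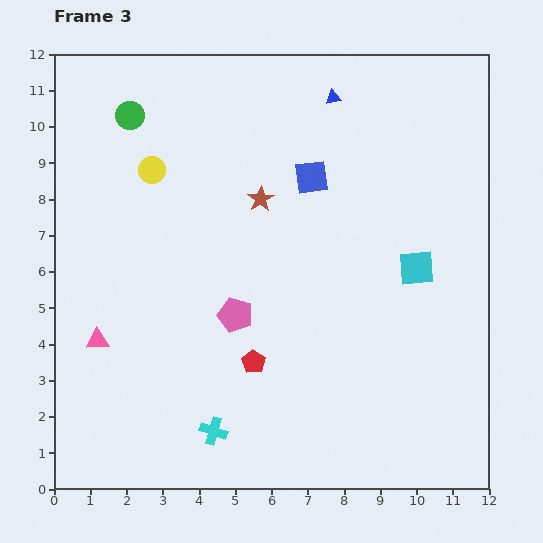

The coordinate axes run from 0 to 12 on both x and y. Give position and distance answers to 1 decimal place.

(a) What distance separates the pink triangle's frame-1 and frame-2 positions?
1.3

The pink triangle moved from (3.0, 2.2) to (2.1, 3.1), a distance of √(0.9² + 0.9²) ≈ 1.3.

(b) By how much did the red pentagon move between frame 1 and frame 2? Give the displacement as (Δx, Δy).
(-1.0, -3.4)

The red pentagon was at (7.4, 10.3) in frame 1 and (6.4, 6.9) in frame 2.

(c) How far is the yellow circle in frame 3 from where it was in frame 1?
5.7

The yellow circle moved from (8.4, 8.8) to (2.7, 8.8), a distance of √(5.7² + 0.0²) ≈ 5.7.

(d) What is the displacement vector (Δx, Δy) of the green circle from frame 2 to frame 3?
(0.6, -0.5)

The green circle was at (1.5, 10.8) in frame 2 and (2.1, 10.3) in frame 3.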